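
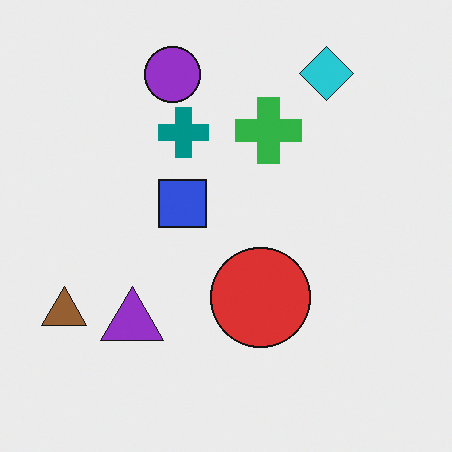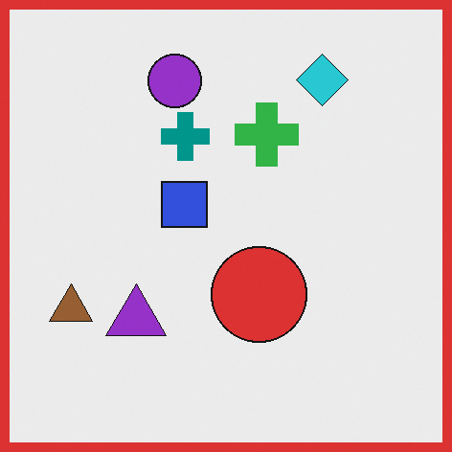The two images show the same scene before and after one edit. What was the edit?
It was framed with a red border.

A solid red frame runs around the edge of the second image, with the content slightly shrunk inside it.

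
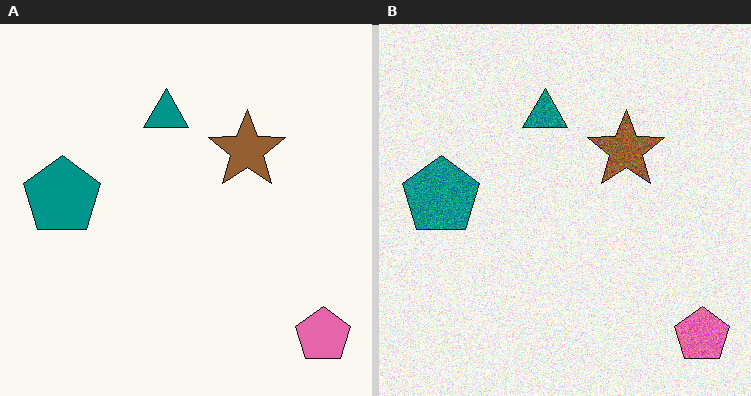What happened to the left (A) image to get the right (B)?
The transformation is: degraded with moderate additive noise.

Random speckle covers the whole image, including the flat background.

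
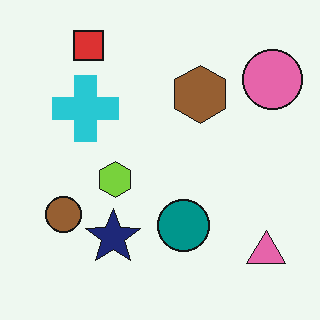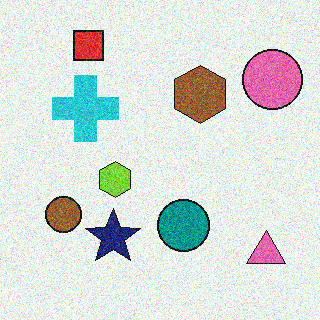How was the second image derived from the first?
This is the original image degraded with visible gaussian noise.

Random speckle covers the whole image, including the flat background.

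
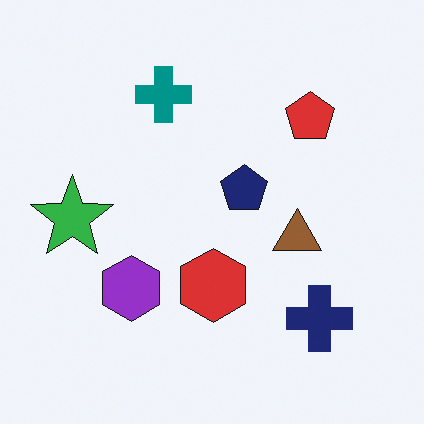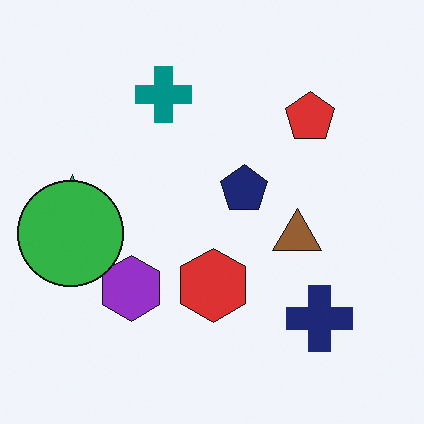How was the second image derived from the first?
The second image is the first overlaid with an additional green circle.

A green circle appears in the second image that is absent from the first.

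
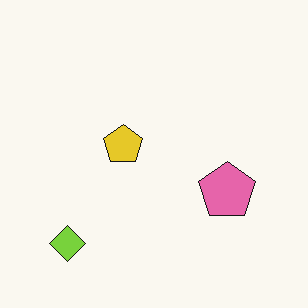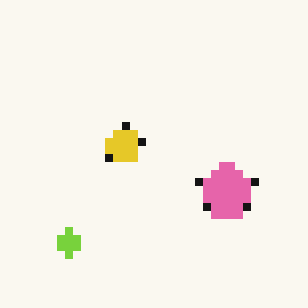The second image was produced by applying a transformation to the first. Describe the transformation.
The transformation is: moderately pixelated.

Shapes are reduced to large square blocks; fine edges and outlines are lost — a downscale-then-upscale (mosaic) effect.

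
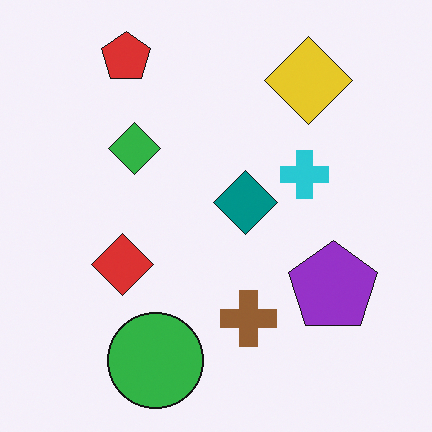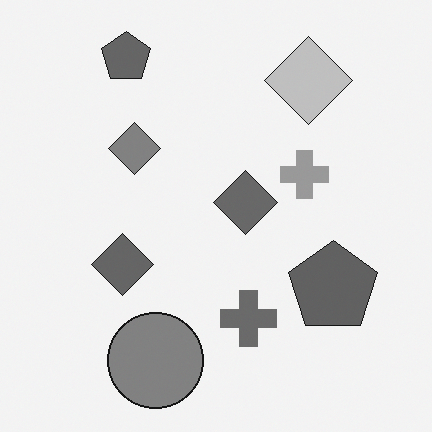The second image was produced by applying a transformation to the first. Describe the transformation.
It was converted to grayscale.

All color is removed — every shape is now a shade of grey.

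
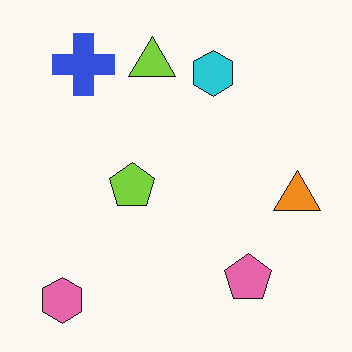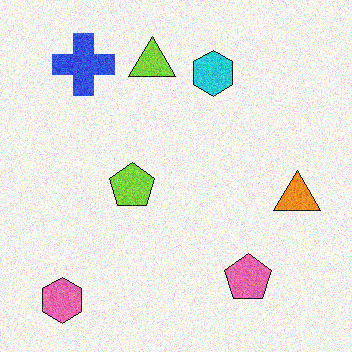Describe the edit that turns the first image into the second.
This is the original image degraded with visible gaussian noise.

Random speckle covers the whole image, including the flat background.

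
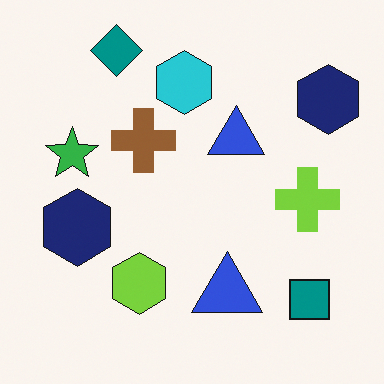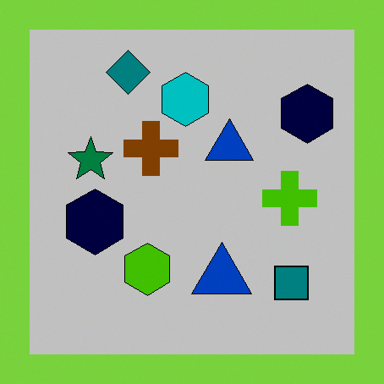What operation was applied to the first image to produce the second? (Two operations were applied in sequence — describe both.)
It was heavily posterized to just a handful of flat colors, then framed with a lime border.

Each flat color has snapped to a coarser quantized level — most visibly, the near-white background has dropped to a flat grey. A solid lime frame runs around the edge of the second image, with the content slightly shrunk inside it.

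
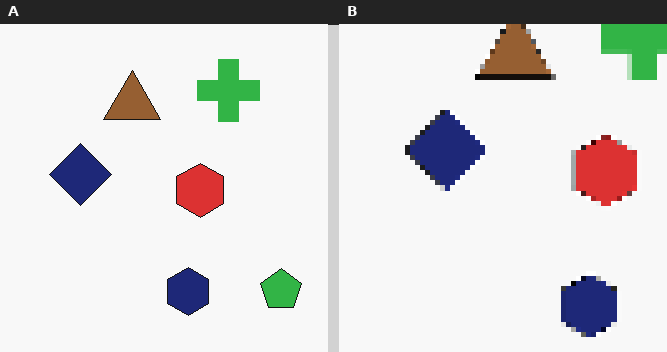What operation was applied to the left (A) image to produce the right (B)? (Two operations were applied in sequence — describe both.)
This is the original image cropped to a modestly smaller region and rescaled, then lightly pixelated (a mild mosaic effect).

The visible shapes are larger and the field of view is narrower; shapes near the original edges may be partly or wholly outside the frame — a crop-and-rescale. Shapes are reduced to large square blocks; fine edges and outlines are lost — a downscale-then-upscale (mosaic) effect.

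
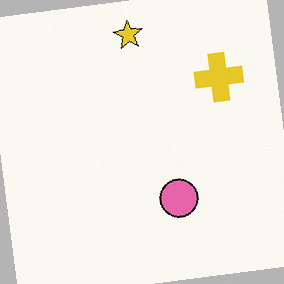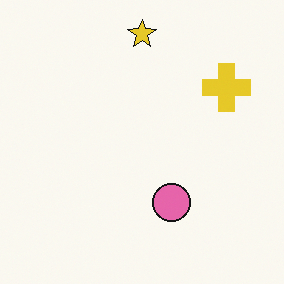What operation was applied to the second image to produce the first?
Rotated counter-clockwise by a slight angle.

Every shape is tilted by the same angle and the image corners show triangular fill wedges — a whole-image rotation by a non-right angle.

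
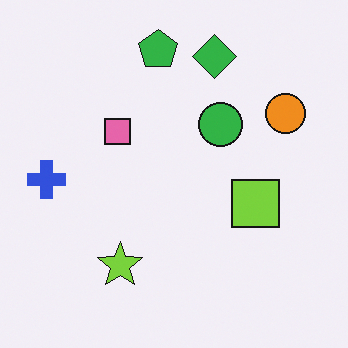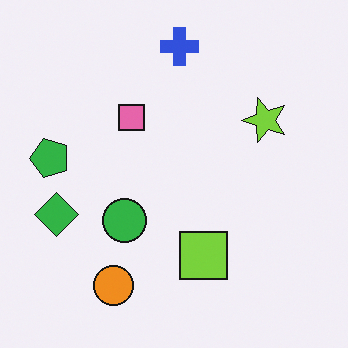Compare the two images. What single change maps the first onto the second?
This is the original image transposed (reflected across the top-left ↔ bottom-right diagonal).

Shapes have swapped their row and column positions — what was in the top-right is now in the bottom-left — a diagonal reflection.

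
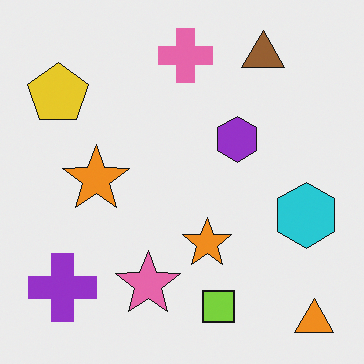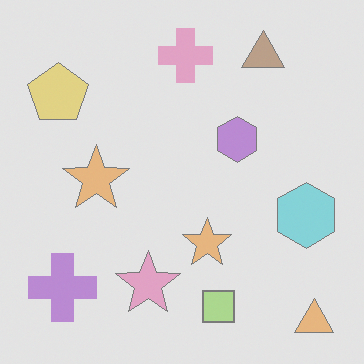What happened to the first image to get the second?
It was given much lower contrast.

Tones are pushed toward mid-grey across the whole image — a global contrast change.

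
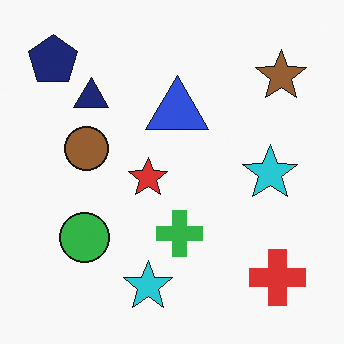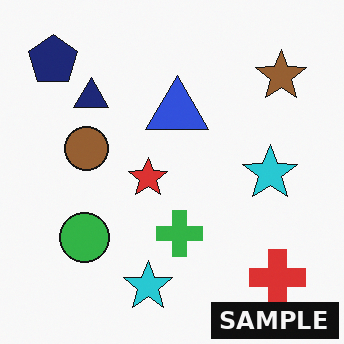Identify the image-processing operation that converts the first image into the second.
It was watermarked with the text "SAMPLE" in the lower-right corner.

A dark label reading "SAMPLE" appears in the lower-right corner.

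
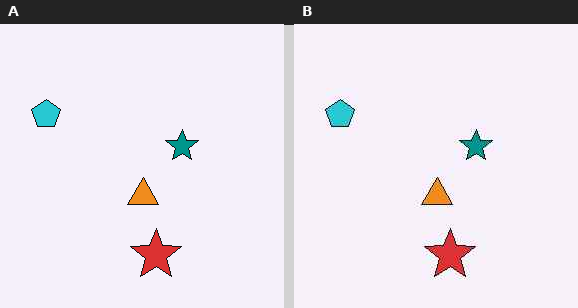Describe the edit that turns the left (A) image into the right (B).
It was given moderate JPEG compression.

Blocky 8×8 compression artifacts appear around shape edges and the flat background shows ringing — characteristic JPEG degradation.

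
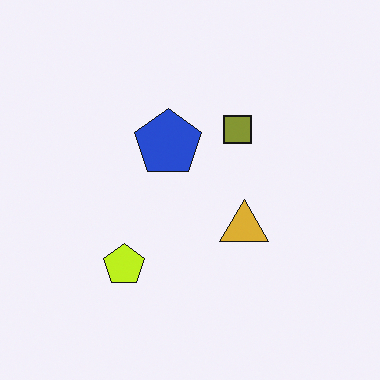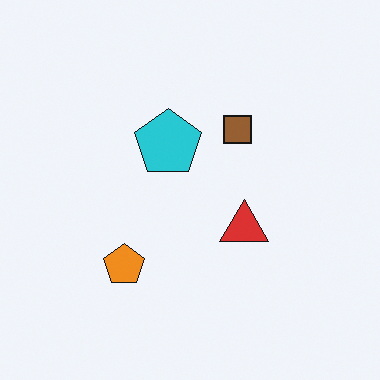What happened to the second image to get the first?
This is the original image hue-shifted by a small amount.

Every shape's color has rotated by the same amount around the hue wheel — a uniform hue shift.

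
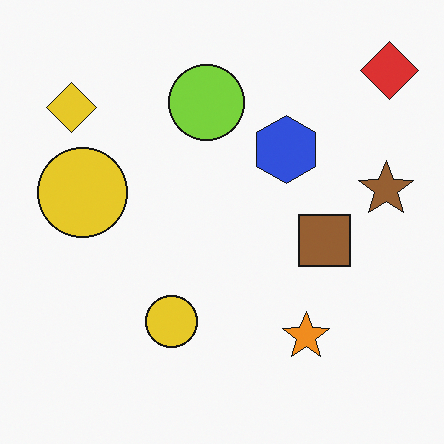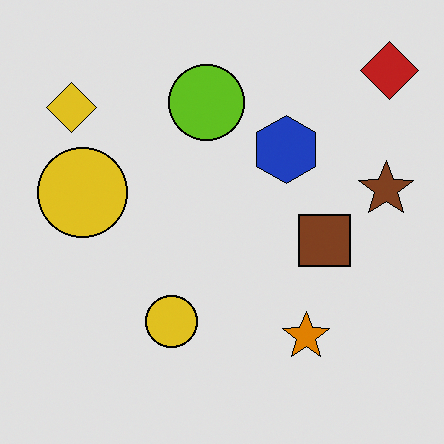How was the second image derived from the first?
The transformation is: posterized to a reduced palette.

Each flat color has snapped to a coarser quantized level — most visibly, the near-white background has dropped to a flat grey.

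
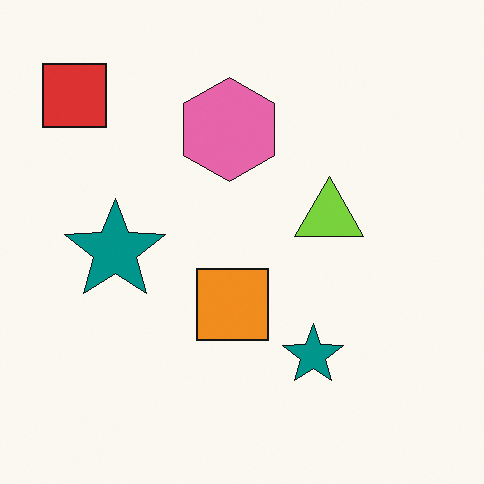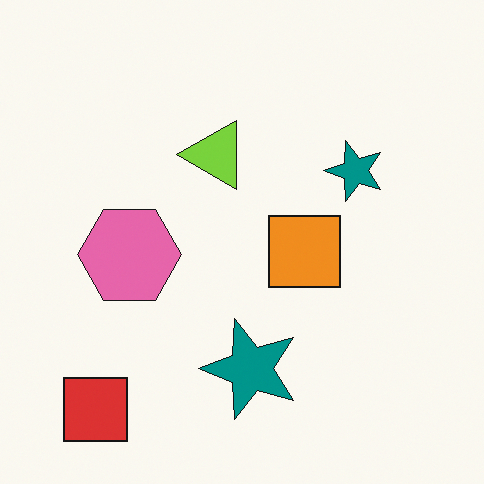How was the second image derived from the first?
The image was rotated 90° counter-clockwise.

The red square sits in the top-left of the first image and the bottom-left of the second — consistent with a whole-image 90° counter-clockwise rotation.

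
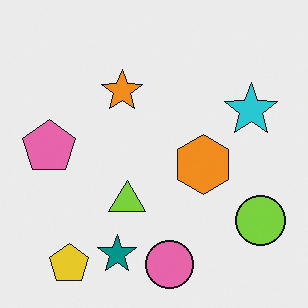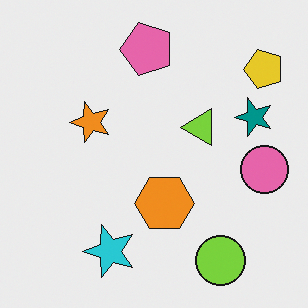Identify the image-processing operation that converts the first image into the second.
This is the original image transposed (reflected across the top-left ↔ bottom-right diagonal).

Shapes have swapped their row and column positions — what was in the top-right is now in the bottom-left — a diagonal reflection.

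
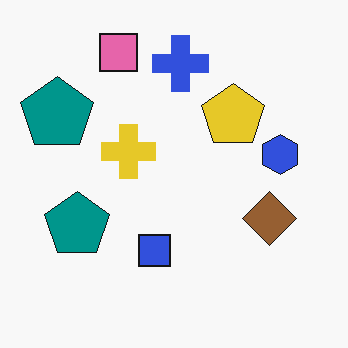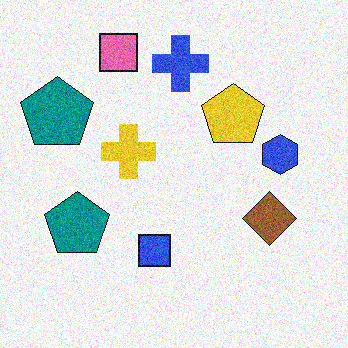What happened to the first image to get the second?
This is the original image degraded with moderate additive noise.

Random speckle covers the whole image, including the flat background.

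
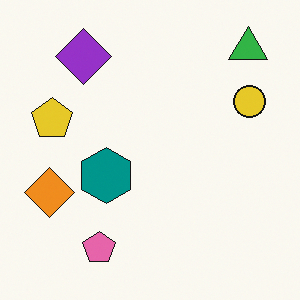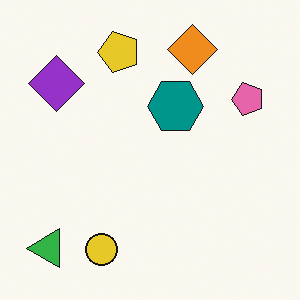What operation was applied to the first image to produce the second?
It was transposed (reflected across the top-left ↔ bottom-right diagonal).

Shapes have swapped their row and column positions — what was in the top-right is now in the bottom-left — a diagonal reflection.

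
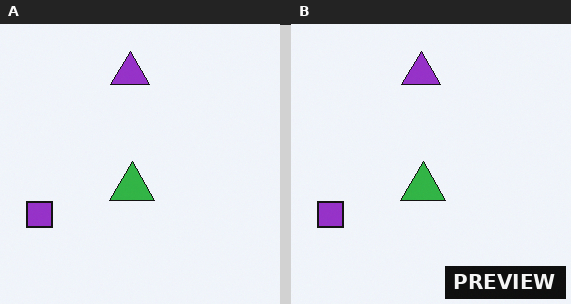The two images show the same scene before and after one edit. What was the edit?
The right (B) image is the left (A) watermarked with the text "PREVIEW" in the lower-right corner.

A dark label reading "PREVIEW" appears in the lower-right corner.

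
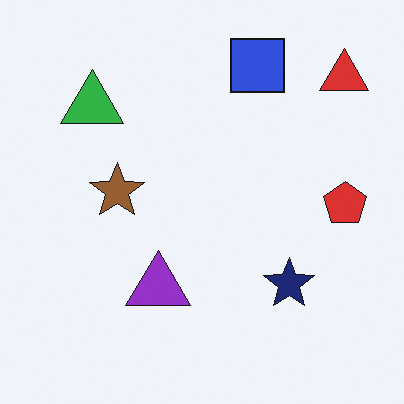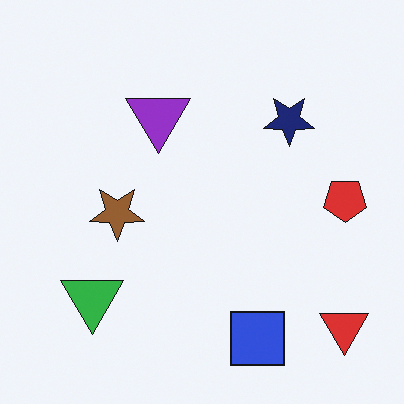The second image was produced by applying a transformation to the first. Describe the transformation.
Flipped vertically (top ↔ bottom).

The blue square is in the top of the first image and the bottom of the second — shapes on opposite sides of the horizontal midline have swapped in a mirror flip.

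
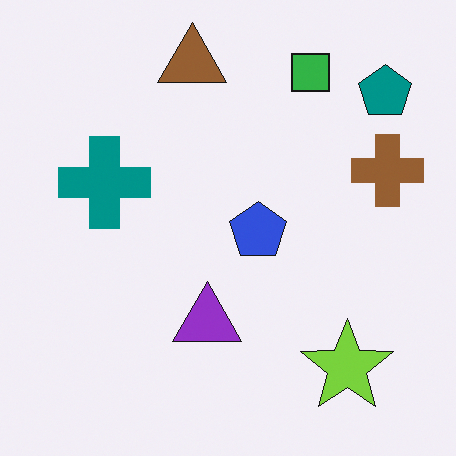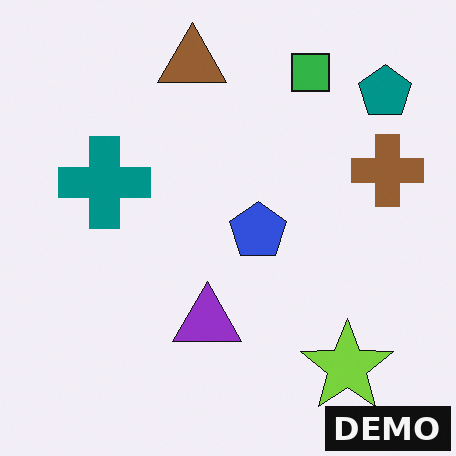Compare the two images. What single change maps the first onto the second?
It was watermarked with the text "DEMO" in the lower-right corner.

A dark label reading "DEMO" appears in the lower-right corner.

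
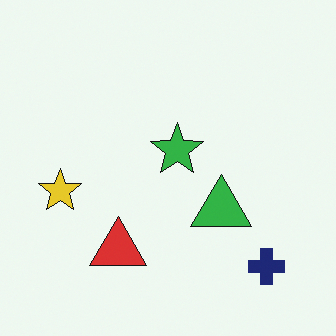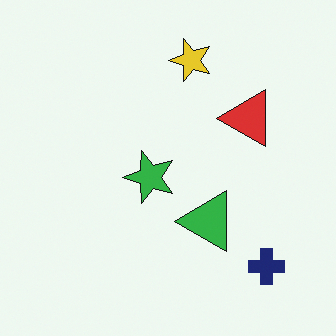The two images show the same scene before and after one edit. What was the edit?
It was transposed (reflected across the top-left ↔ bottom-right diagonal).

Shapes have swapped their row and column positions — what was in the top-right is now in the bottom-left — a diagonal reflection.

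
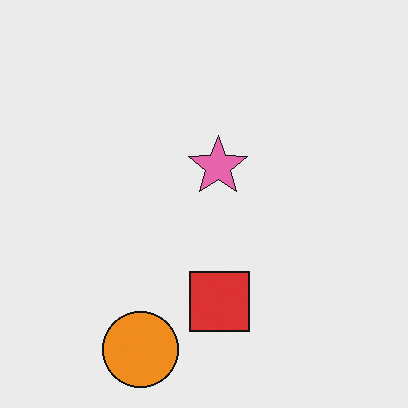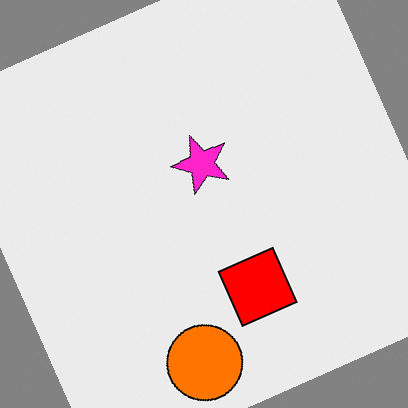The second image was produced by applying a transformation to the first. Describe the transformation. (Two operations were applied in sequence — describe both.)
It was heavily oversaturated, then rotated counter-clockwise by a clearly visible amount.

All colors are more vivid — a global saturation change. Every shape is tilted by the same angle and the image corners show triangular fill wedges — a whole-image rotation by a non-right angle.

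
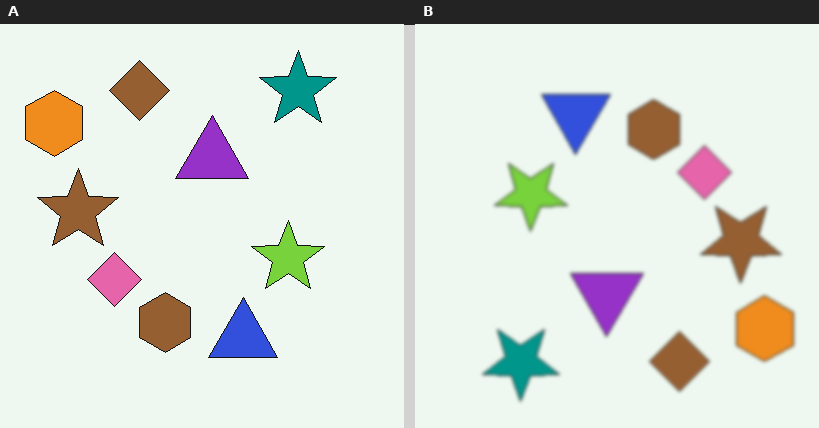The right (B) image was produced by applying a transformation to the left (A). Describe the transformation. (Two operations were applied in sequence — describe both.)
This is the original image rotated 180°, then slightly softened.

The orange hexagon sits in the top-left of the left (A) image and the bottom-right of the right (B) — consistent with a whole-image 180° rotation. Shape edges and outlines are uniformly softened across the whole image.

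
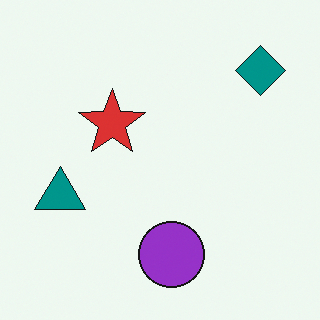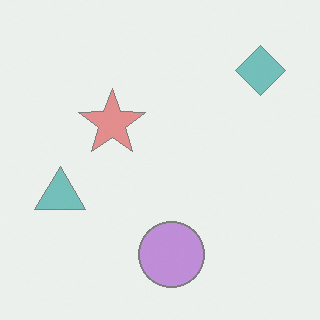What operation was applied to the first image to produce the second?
The image was washed out (contrast reduced).

Tones are pushed toward mid-grey across the whole image — a global contrast change.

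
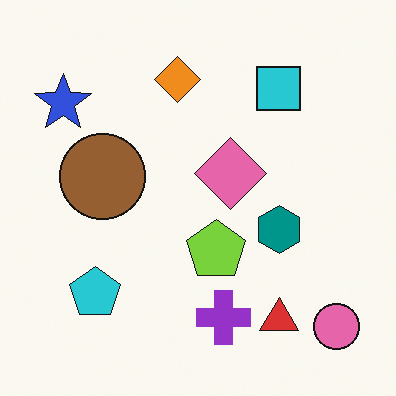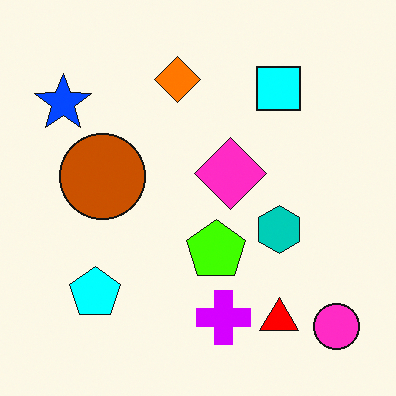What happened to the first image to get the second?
It was made much more vivid (saturation change).

All colors are more vivid — a global saturation change.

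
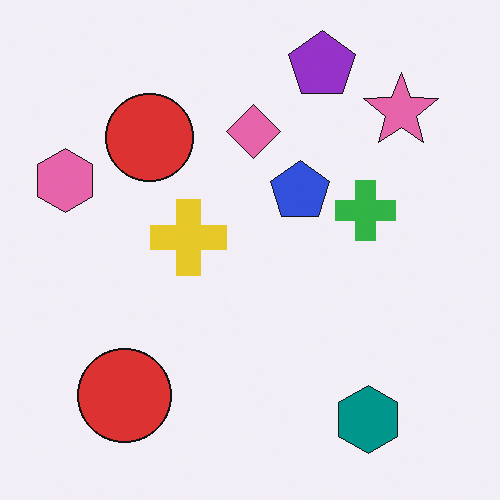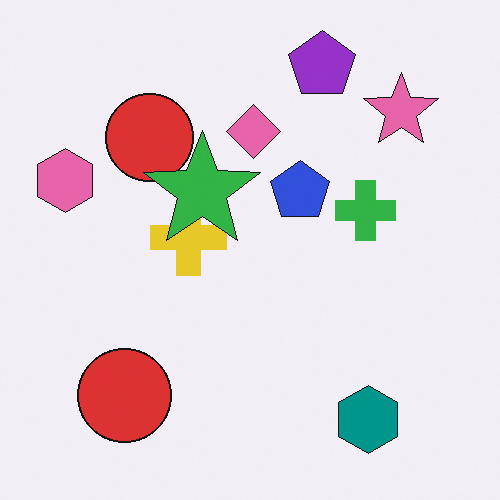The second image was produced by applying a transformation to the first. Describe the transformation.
The image was overlaid with an additional green star.

A green star appears in the second image that is absent from the first.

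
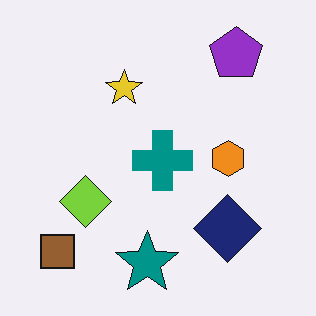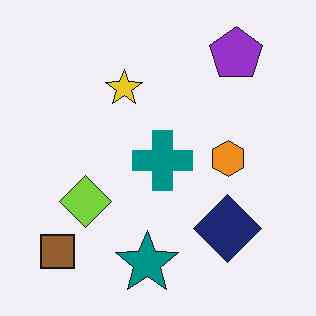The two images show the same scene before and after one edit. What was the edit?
It was given moderate JPEG compression.

Blocky 8×8 compression artifacts appear around shape edges and the flat background shows ringing — characteristic JPEG degradation.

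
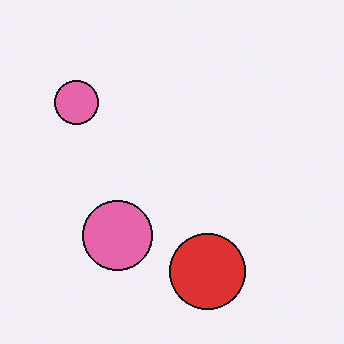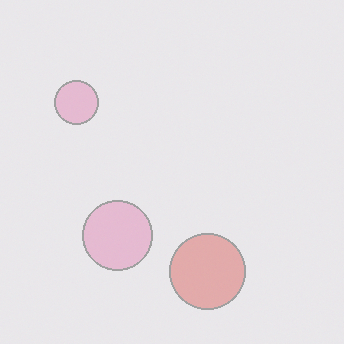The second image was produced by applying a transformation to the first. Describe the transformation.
Given much lower contrast.

Tones are pushed toward mid-grey across the whole image — a global contrast change.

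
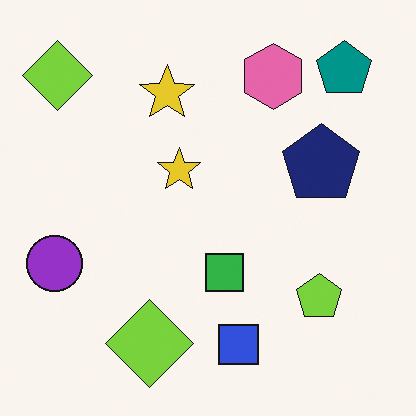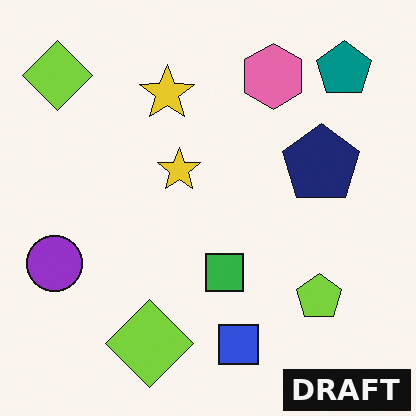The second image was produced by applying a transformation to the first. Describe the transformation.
This is the original image watermarked with the text "DRAFT" in the lower-right corner.

A dark label reading "DRAFT" appears in the lower-right corner.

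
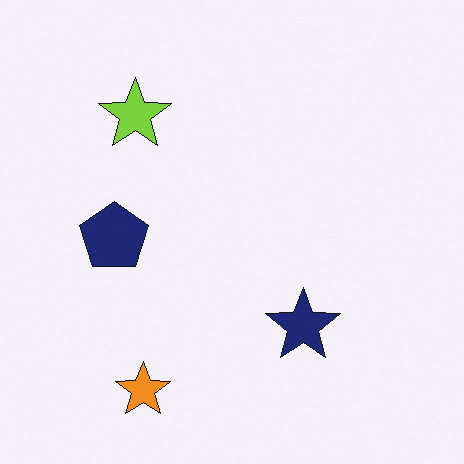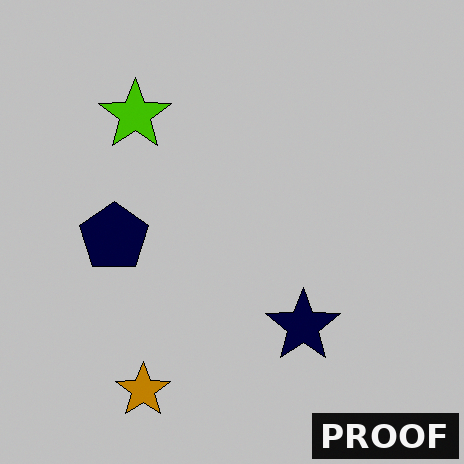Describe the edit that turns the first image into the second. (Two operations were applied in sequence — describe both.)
The second image is the first aggressively posterized, then watermarked with the text "PROOF" in the lower-right corner.

Each flat color has snapped to a coarser quantized level — most visibly, the near-white background has dropped to a flat grey. A dark label reading "PROOF" appears in the lower-right corner.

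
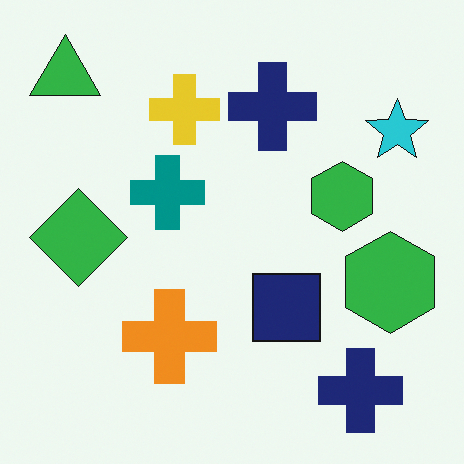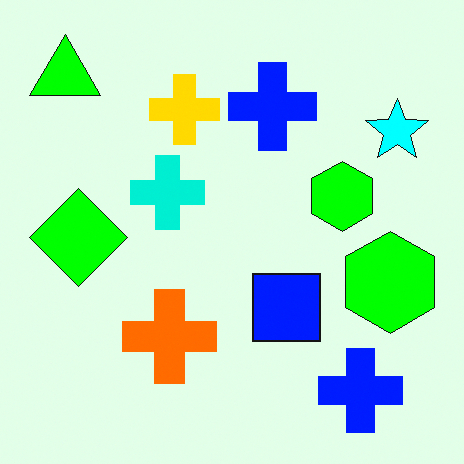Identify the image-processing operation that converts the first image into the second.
The transformation is: heavily oversaturated.

All colors are more vivid — a global saturation change.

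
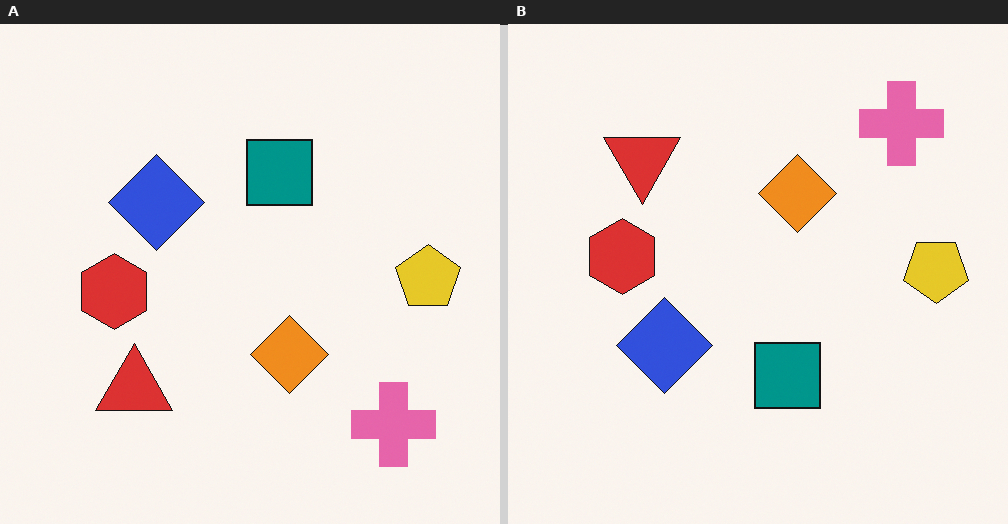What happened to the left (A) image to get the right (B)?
The image was flipped vertically (top ↔ bottom).

The pink cross is in the bottom-right of the left (A) image and the top-right of the right (B) — shapes on opposite sides of the horizontal midline have swapped in a mirror flip.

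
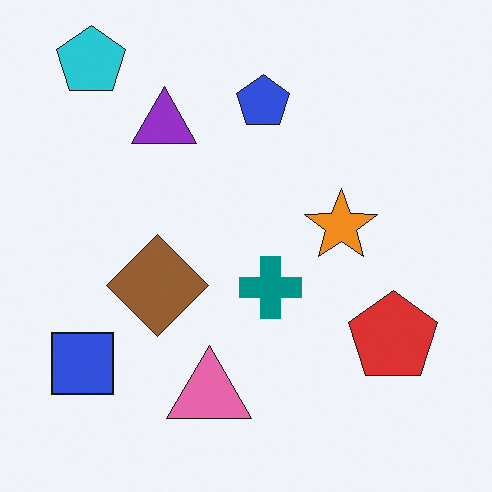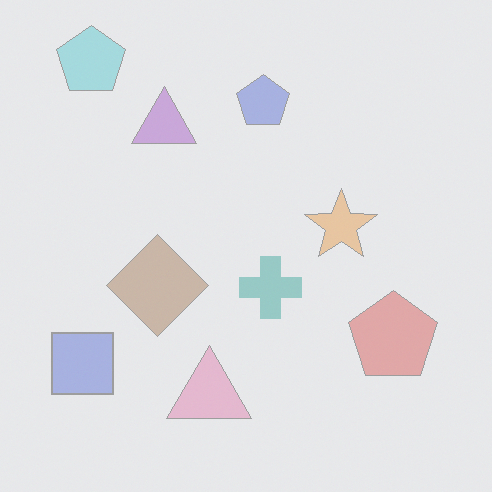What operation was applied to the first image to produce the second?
The transformation is: washed out (contrast reduced).

Tones are pushed toward mid-grey across the whole image — a global contrast change.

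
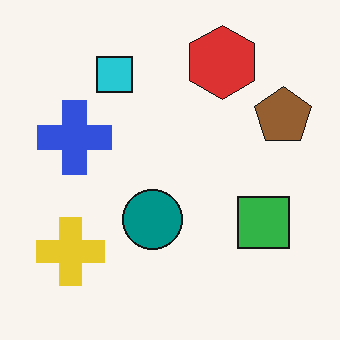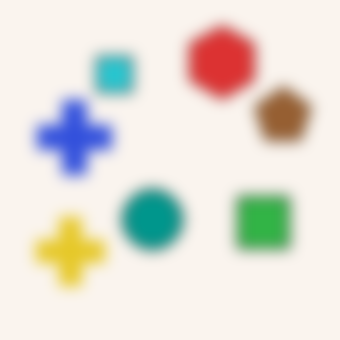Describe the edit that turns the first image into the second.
The transformation is: strongly gaussian-blurred.

Shape edges and outlines are uniformly softened across the whole image.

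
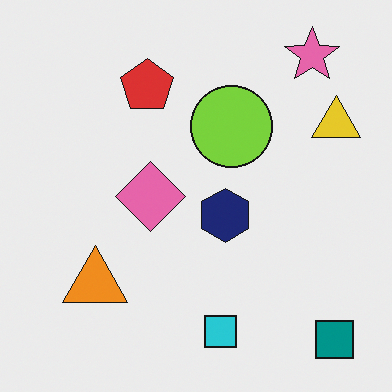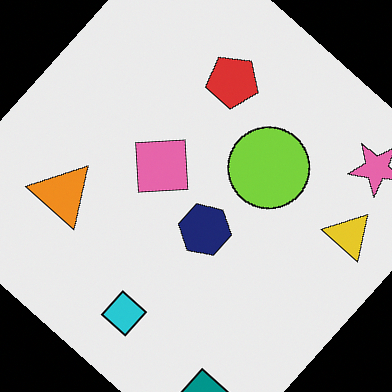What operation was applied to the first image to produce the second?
The image was rotated clockwise by a large amount — several tens of degrees.

Every shape is tilted by the same angle and the image corners show triangular fill wedges — a whole-image rotation by a non-right angle.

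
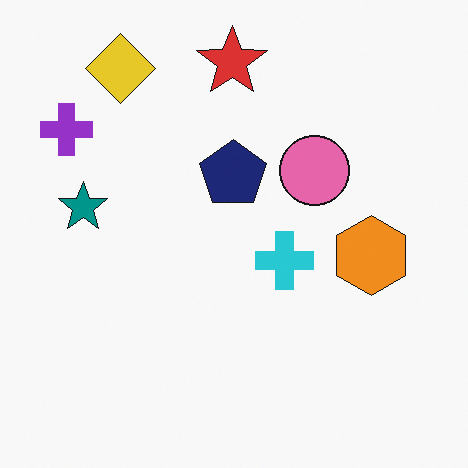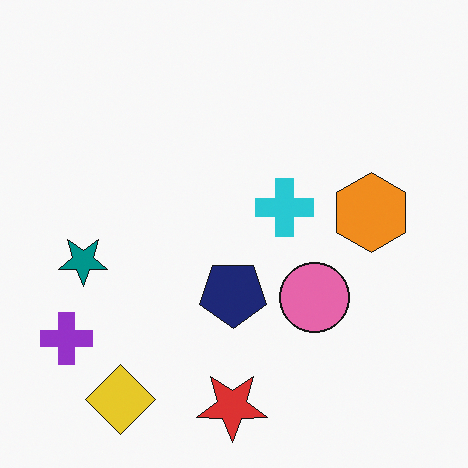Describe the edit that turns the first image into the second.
The second image is the first flipped vertically (top ↔ bottom).

The red star is in the top of the first image and the bottom of the second — shapes on opposite sides of the horizontal midline have swapped in a mirror flip.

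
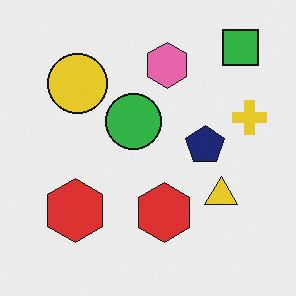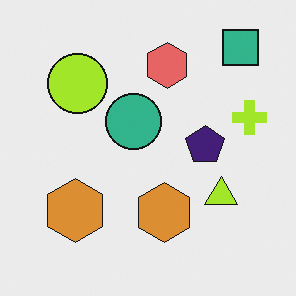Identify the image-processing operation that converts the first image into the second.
The transformation is: hue-shifted slightly.

Every shape's color has rotated by the same amount around the hue wheel — a uniform hue shift.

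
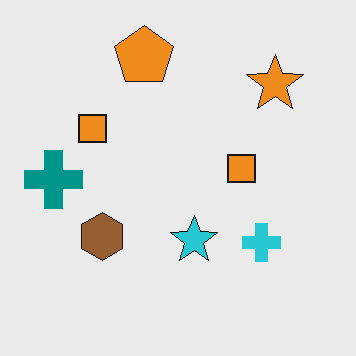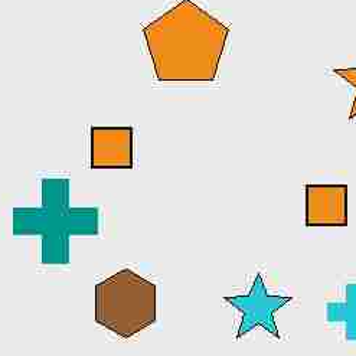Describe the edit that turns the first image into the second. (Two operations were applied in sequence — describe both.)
The image was heavily JPEG-compressed with obvious blocking artifacts, then cropped to a modestly smaller region and rescaled.

Blocky 8×8 compression artifacts appear around shape edges and the flat background shows ringing — characteristic JPEG degradation. The visible shapes are larger and the field of view is narrower; shapes near the original edges may be partly or wholly outside the frame — a crop-and-rescale.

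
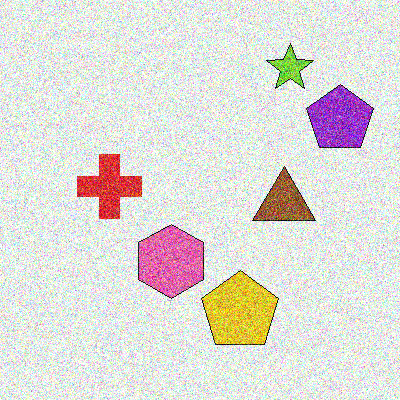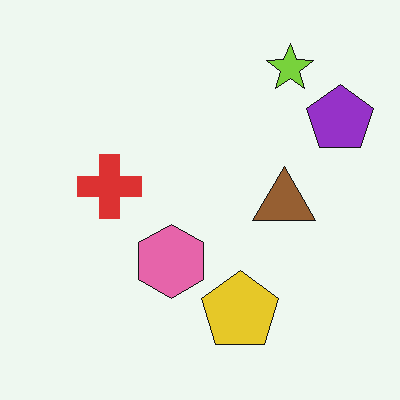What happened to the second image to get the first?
This is the original image degraded with a thick layer of grain.

Random speckle covers the whole image, including the flat background.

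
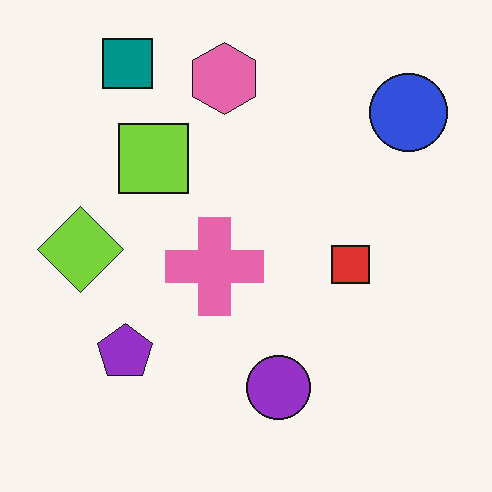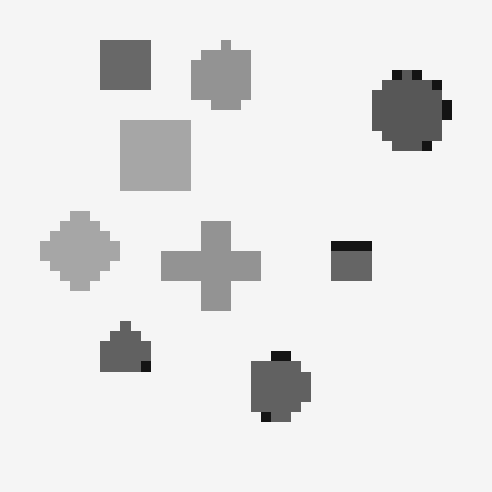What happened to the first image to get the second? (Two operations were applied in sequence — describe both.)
The second image is the first converted to grayscale, then coarsely pixelated.

All color is removed — every shape is now a shade of grey. Shapes are reduced to large square blocks; fine edges and outlines are lost — a downscale-then-upscale (mosaic) effect.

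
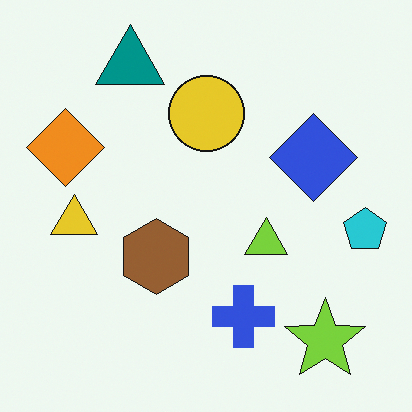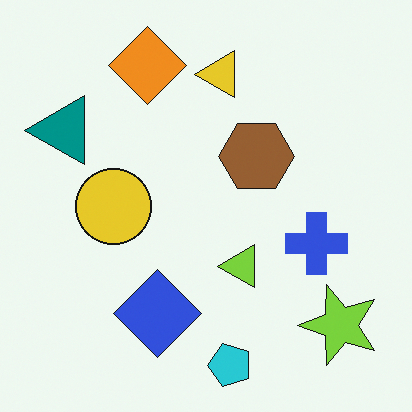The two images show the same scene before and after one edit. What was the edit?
It was transposed (reflected across the top-left ↔ bottom-right diagonal).

Shapes have swapped their row and column positions — what was in the top-right is now in the bottom-left — a diagonal reflection.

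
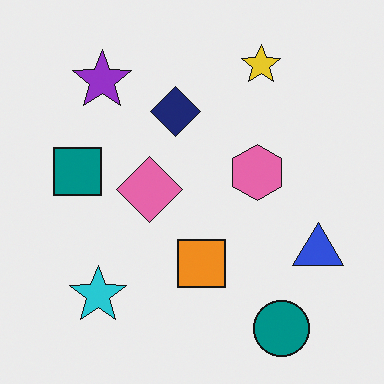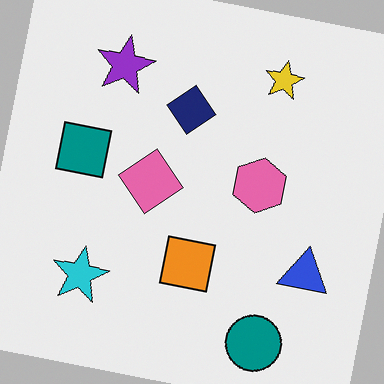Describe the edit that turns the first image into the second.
It was rotated clockwise by a slight angle.

Every shape is tilted by the same angle and the image corners show triangular fill wedges — a whole-image rotation by a non-right angle.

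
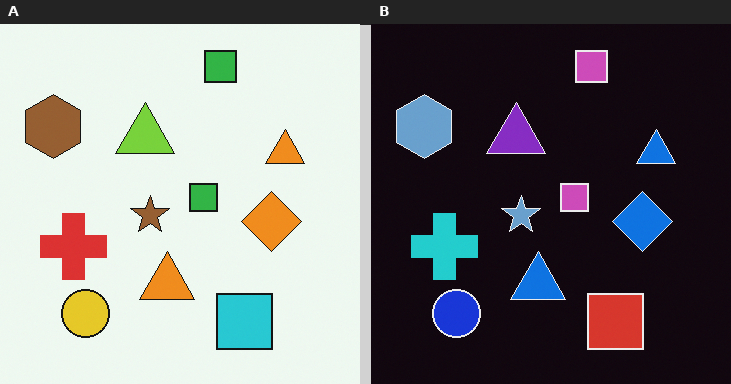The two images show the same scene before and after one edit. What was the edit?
The right (B) image is the left (A) color-inverted (negative).

The light background has become dark and every shape's color is its complement — a photographic negative.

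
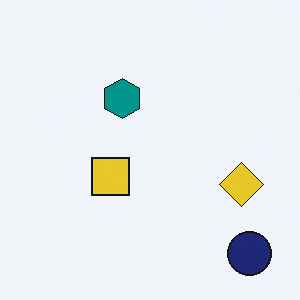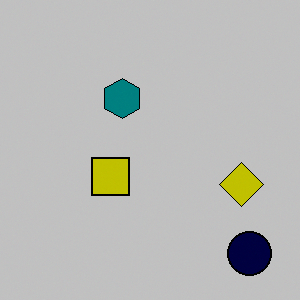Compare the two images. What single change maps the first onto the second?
The image was aggressively posterized.

Each flat color has snapped to a coarser quantized level — most visibly, the near-white background has dropped to a flat grey.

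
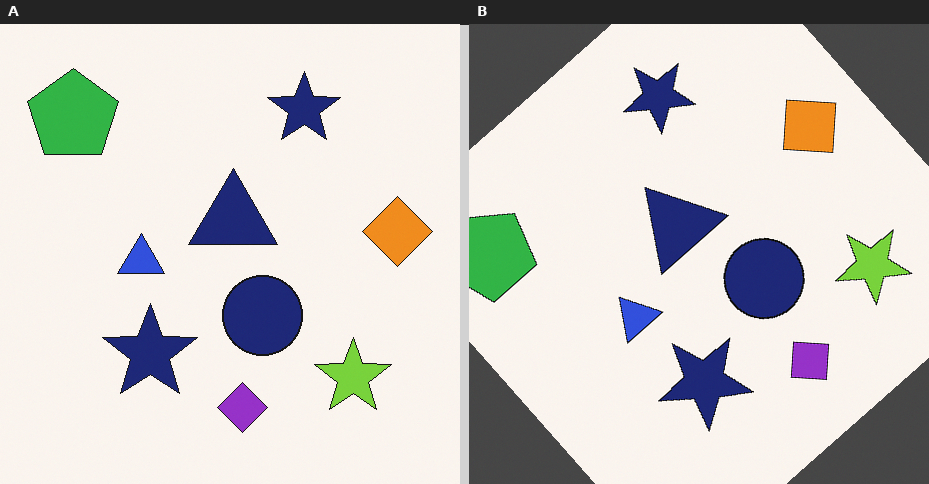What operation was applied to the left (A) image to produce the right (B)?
The right (B) image is the left (A) rotated counter-clockwise by a large amount — several tens of degrees.

Every shape is tilted by the same angle and the image corners show triangular fill wedges — a whole-image rotation by a non-right angle.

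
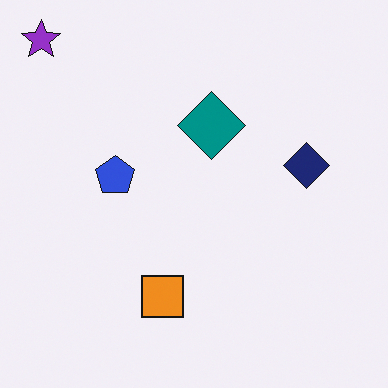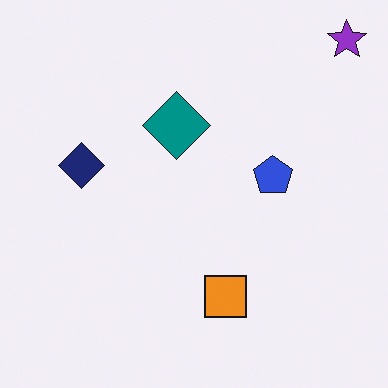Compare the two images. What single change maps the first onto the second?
The image was flipped horizontally (left ↔ right).

The purple star is in the top-left of the first image and the top-right of the second — shapes on opposite sides of the vertical midline have swapped in a mirror flip.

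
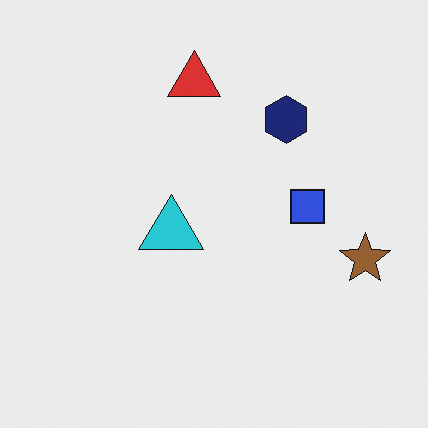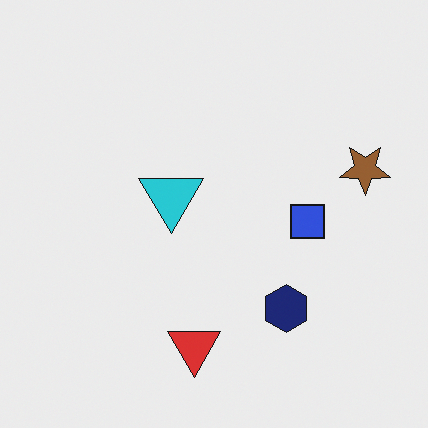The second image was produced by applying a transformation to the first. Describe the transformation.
Flipped vertically (top ↔ bottom).

The red triangle is in the top of the first image and the bottom of the second — shapes on opposite sides of the horizontal midline have swapped in a mirror flip.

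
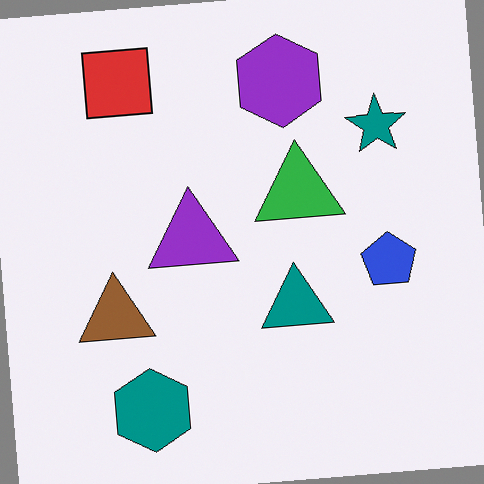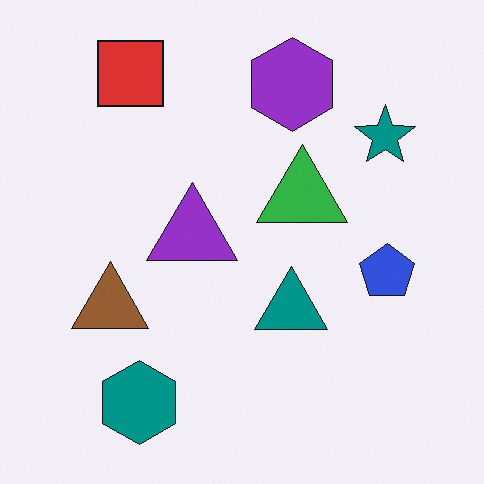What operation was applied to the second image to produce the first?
The transformation is: rotated counter-clockwise by a slight angle.

Every shape is tilted by the same angle and the image corners show triangular fill wedges — a whole-image rotation by a non-right angle.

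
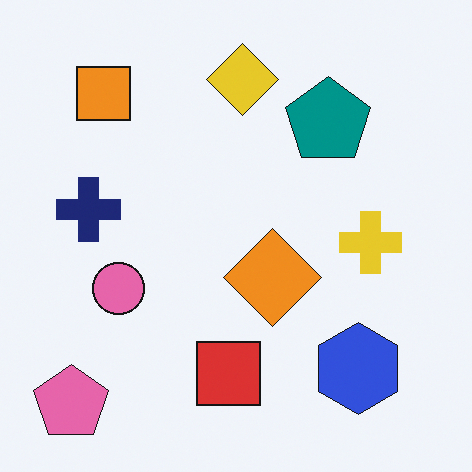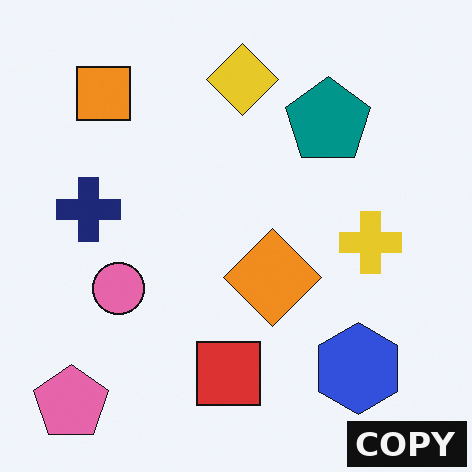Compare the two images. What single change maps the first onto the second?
The second image is the first watermarked with the text "COPY" in the lower-right corner.

A dark label reading "COPY" appears in the lower-right corner.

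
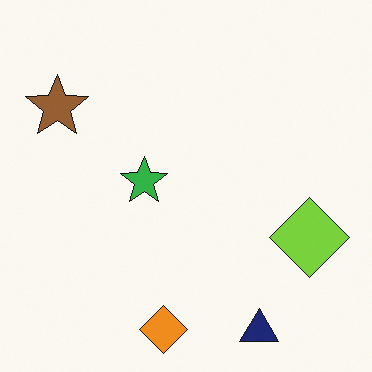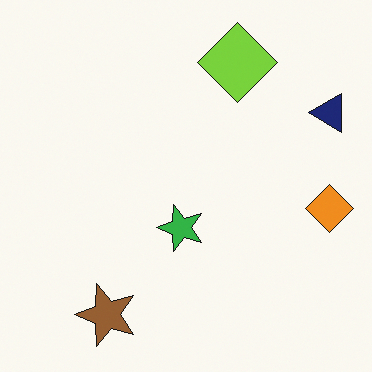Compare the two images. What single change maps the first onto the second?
The second image is the first rotated 90° counter-clockwise.

The navy triangle sits in the bottom-right of the first image and the top-right of the second — consistent with a whole-image 90° counter-clockwise rotation.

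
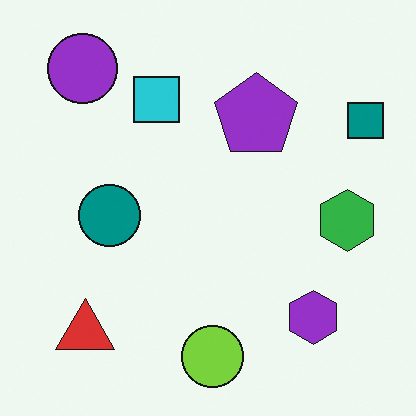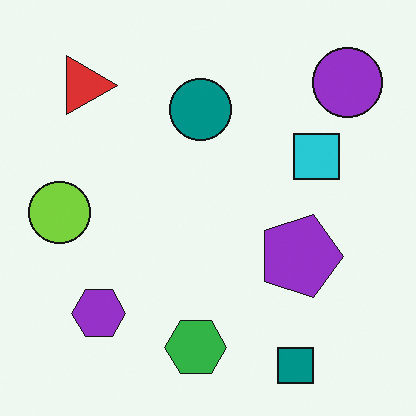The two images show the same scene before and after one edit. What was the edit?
The second image is the first rotated 90° clockwise.

The purple circle sits in the top-left of the first image and the top-right of the second — consistent with a whole-image 90° clockwise rotation.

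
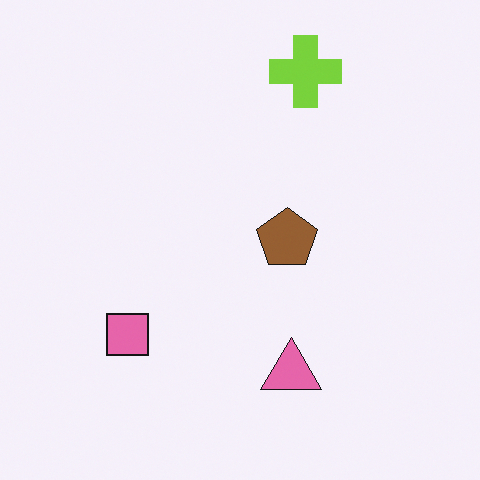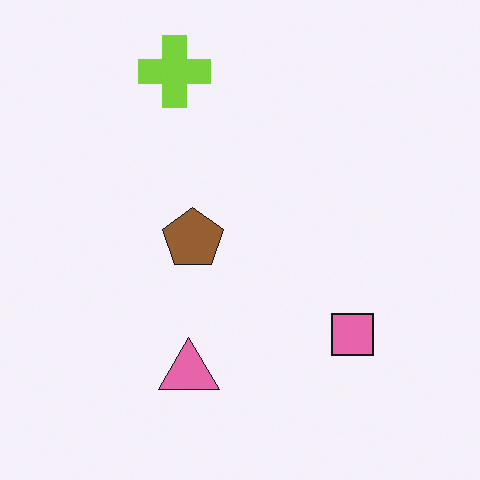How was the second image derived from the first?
The image was flipped horizontally (left ↔ right).

The pink square is in the bottom-left of the first image and the bottom-right of the second — shapes on opposite sides of the vertical midline have swapped in a mirror flip.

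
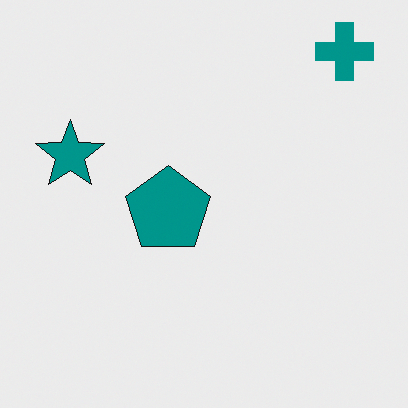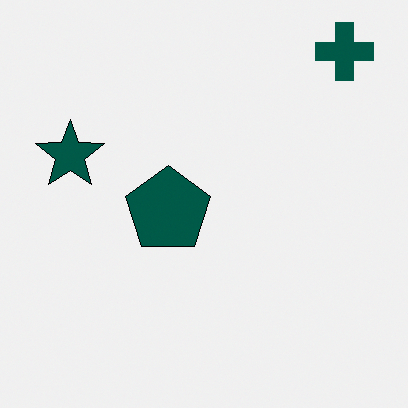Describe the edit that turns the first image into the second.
The transformation is: given much higher contrast.

Tones are pushed away from mid-grey across the whole image — a global contrast change.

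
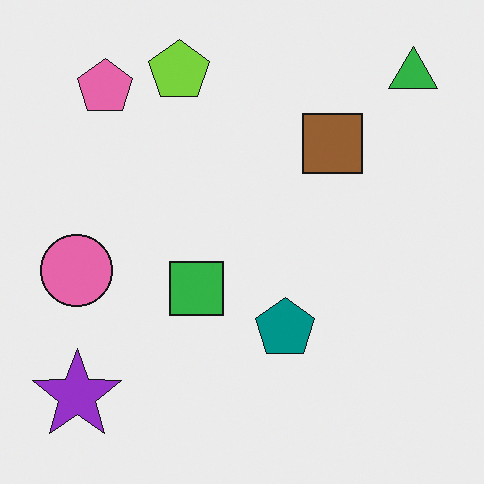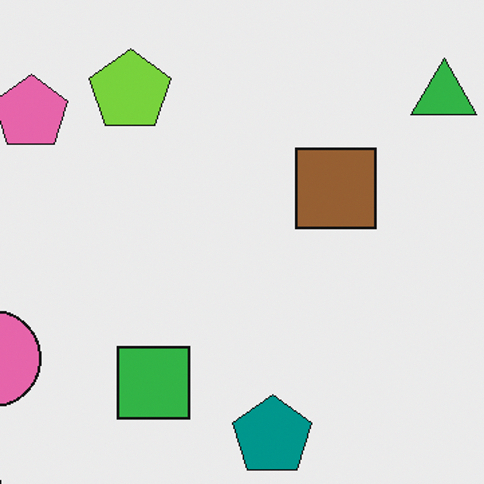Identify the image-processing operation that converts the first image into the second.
The second image is the first cropped slightly and scaled back up.

The visible shapes are larger and the field of view is narrower; shapes near the original edges may be partly or wholly outside the frame — a crop-and-rescale.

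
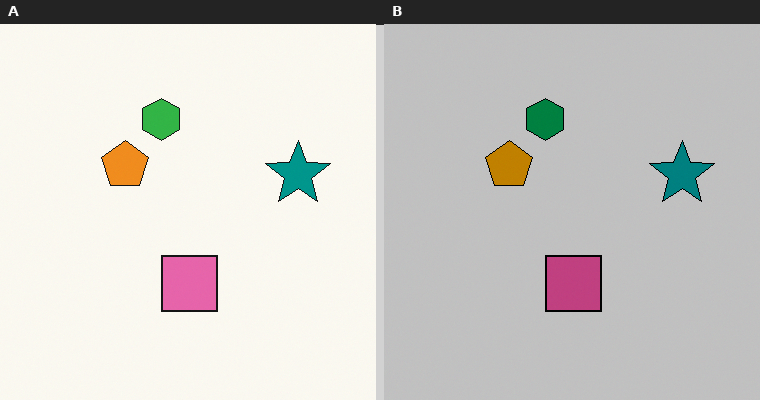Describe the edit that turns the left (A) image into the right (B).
The image was aggressively posterized.

Each flat color has snapped to a coarser quantized level — most visibly, the near-white background has dropped to a flat grey.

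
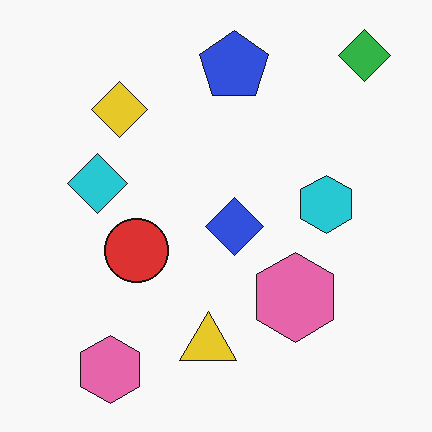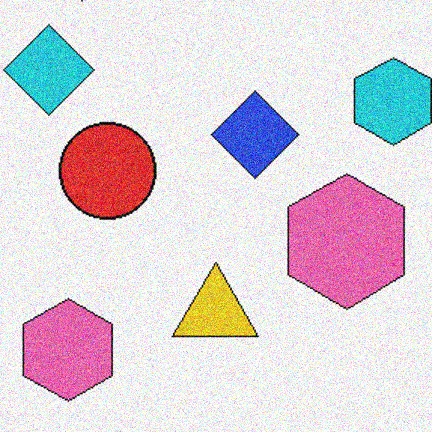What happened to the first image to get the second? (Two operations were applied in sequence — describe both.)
The second image is the first cropped to a modestly smaller region and rescaled, then degraded with moderate additive noise.

The visible shapes are larger and the field of view is narrower; shapes near the original edges may be partly or wholly outside the frame — a crop-and-rescale. Random speckle covers the whole image, including the flat background.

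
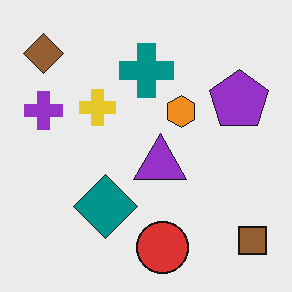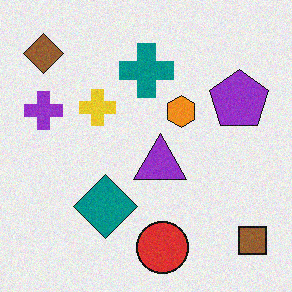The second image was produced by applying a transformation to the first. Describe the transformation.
It was degraded with light additive noise.

Random speckle covers the whole image, including the flat background.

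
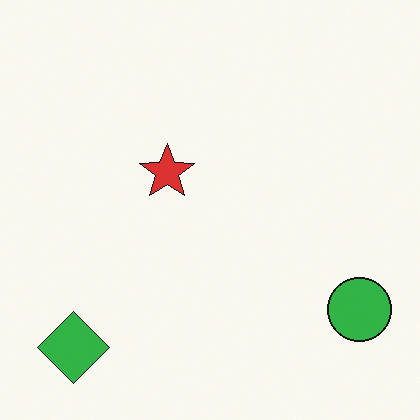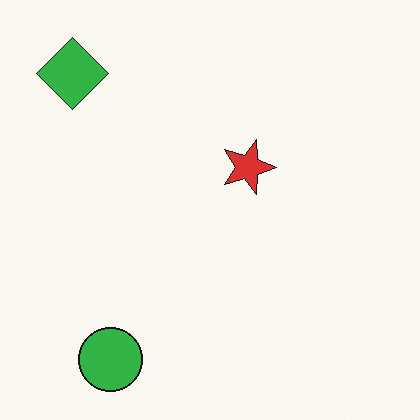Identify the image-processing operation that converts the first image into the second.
Rotated 90° clockwise.

The green diamond sits in the bottom-left of the first image and the top-left of the second — consistent with a whole-image 90° clockwise rotation.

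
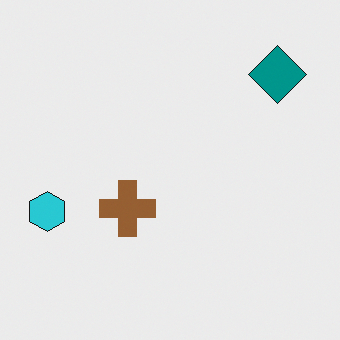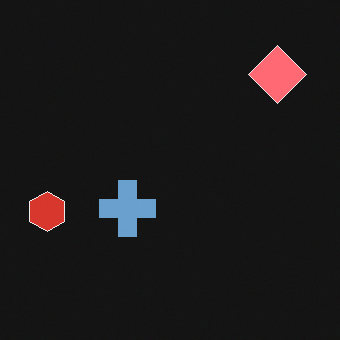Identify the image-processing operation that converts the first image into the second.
The image was color-inverted (negative).

The light background has become dark and every shape's color is its complement — a photographic negative.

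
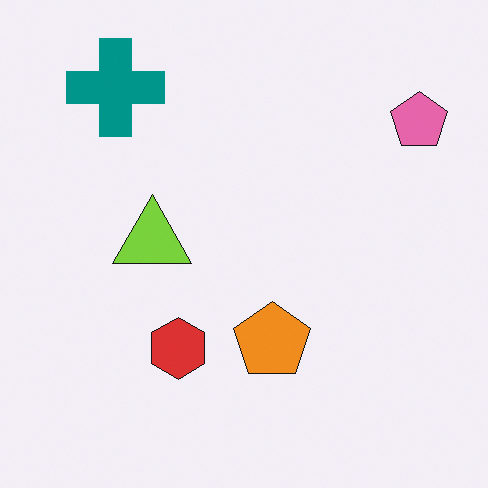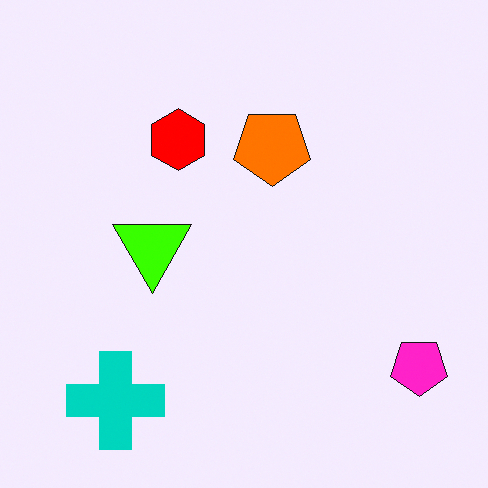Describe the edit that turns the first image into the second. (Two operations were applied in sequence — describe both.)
The transformation is: made much more vivid (saturation change), then flipped vertically (top ↔ bottom).

All colors are more vivid — a global saturation change. The teal cross is in the top-left of the first image and the bottom-left of the second — shapes on opposite sides of the horizontal midline have swapped in a mirror flip.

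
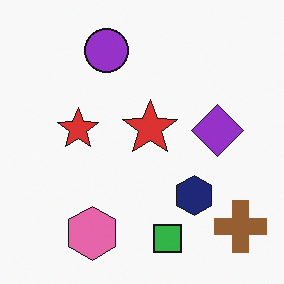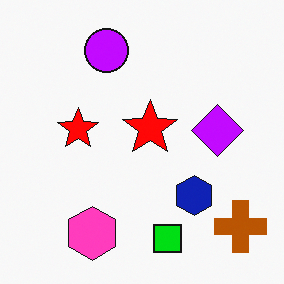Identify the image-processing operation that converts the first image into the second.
The second image is the first made much more vivid (saturation change).

All colors are more vivid — a global saturation change.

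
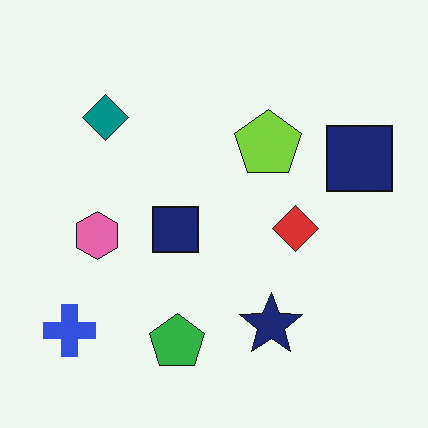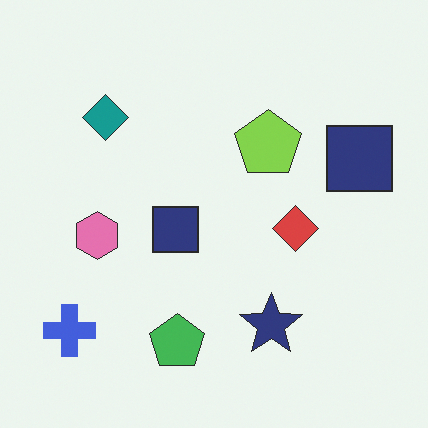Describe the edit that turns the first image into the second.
Given slightly reduced contrast.

Tones are pushed toward mid-grey across the whole image — a global contrast change.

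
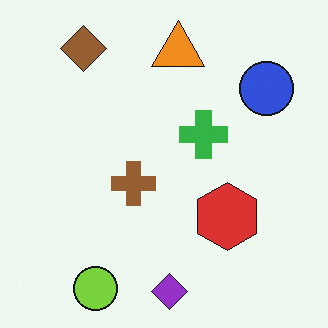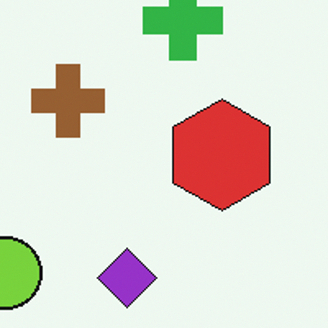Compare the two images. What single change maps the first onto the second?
Cropped to a noticeably smaller region and rescaled.

The visible shapes are larger and the field of view is narrower; shapes near the original edges may be partly or wholly outside the frame — a crop-and-rescale.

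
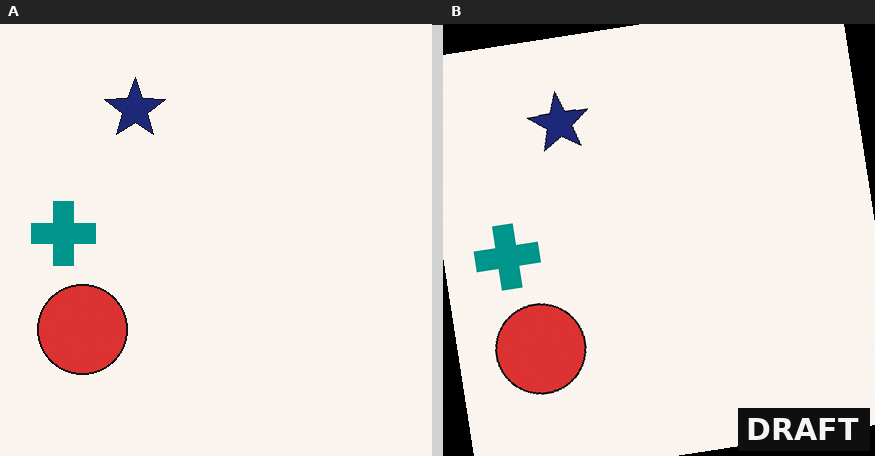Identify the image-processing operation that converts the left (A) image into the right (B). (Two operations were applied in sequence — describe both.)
It was rotated counter-clockwise by a few degrees, then watermarked with the text "DRAFT" in the lower-right corner.

Every shape is tilted by the same angle and the image corners show triangular fill wedges — a whole-image rotation by a non-right angle. A dark label reading "DRAFT" appears in the lower-right corner.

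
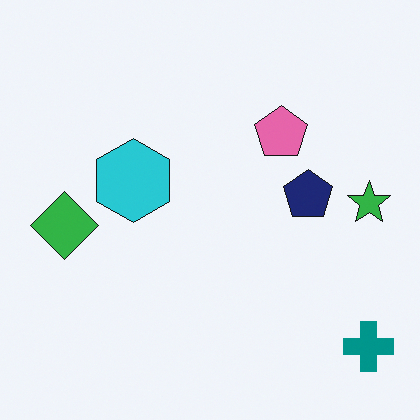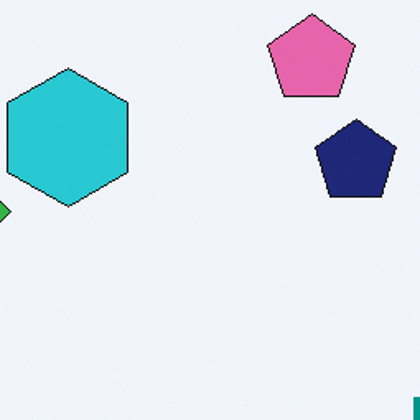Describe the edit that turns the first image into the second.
This is the original image cropped to a noticeably smaller region and rescaled.

The visible shapes are larger and the field of view is narrower; shapes near the original edges may be partly or wholly outside the frame — a crop-and-rescale.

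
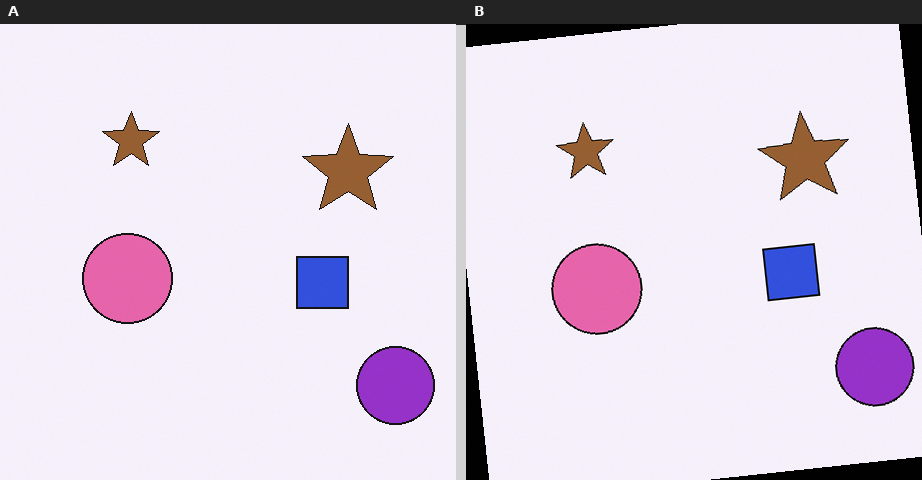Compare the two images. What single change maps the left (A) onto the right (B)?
The right (B) image is the left (A) rotated counter-clockwise by a few degrees.

Every shape is tilted by the same angle and the image corners show triangular fill wedges — a whole-image rotation by a non-right angle.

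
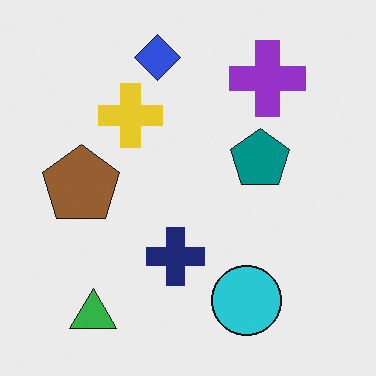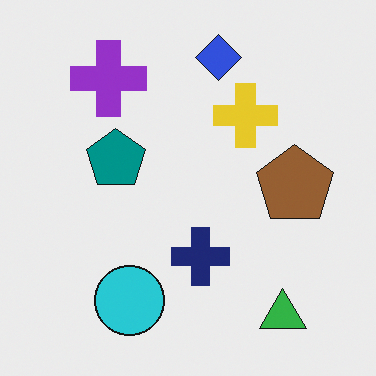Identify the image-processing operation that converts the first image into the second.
The image was flipped horizontally (left ↔ right).

The brown pentagon is in the left of the first image and the right of the second — shapes on opposite sides of the vertical midline have swapped in a mirror flip.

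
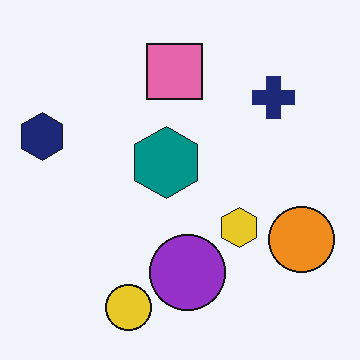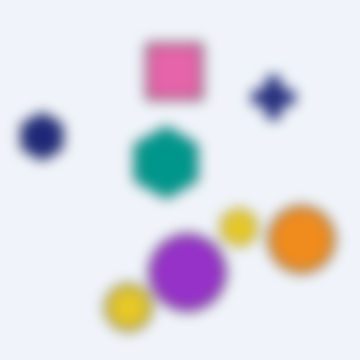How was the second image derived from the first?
Strongly gaussian-blurred.

Shape edges and outlines are uniformly softened across the whole image.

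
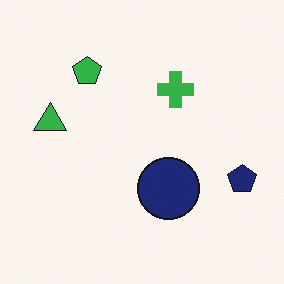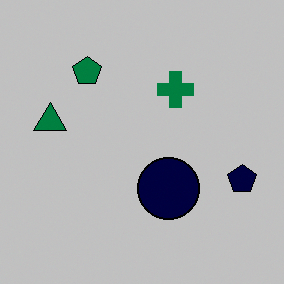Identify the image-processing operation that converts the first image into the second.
It was aggressively posterized.

Each flat color has snapped to a coarser quantized level — most visibly, the near-white background has dropped to a flat grey.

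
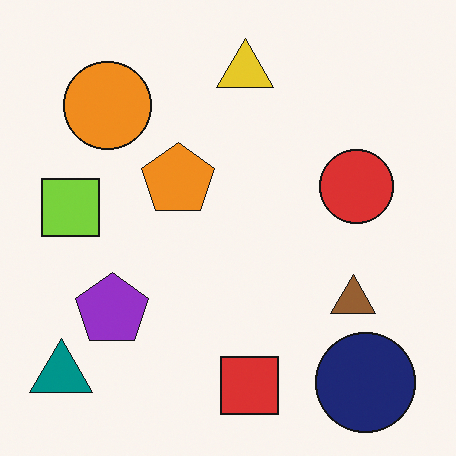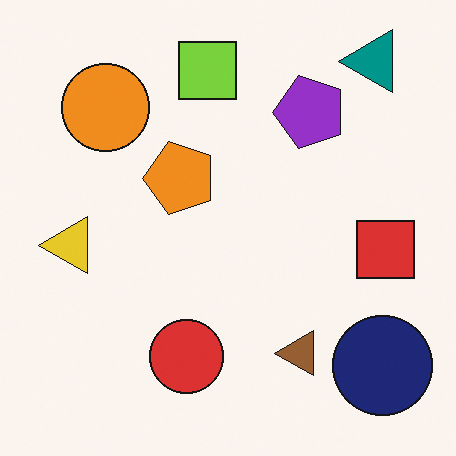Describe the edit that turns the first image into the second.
The second image is the first transposed (reflected across the top-left ↔ bottom-right diagonal).

Shapes have swapped their row and column positions — what was in the top-right is now in the bottom-left — a diagonal reflection.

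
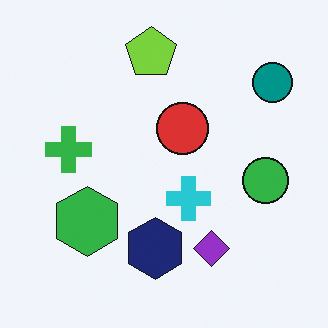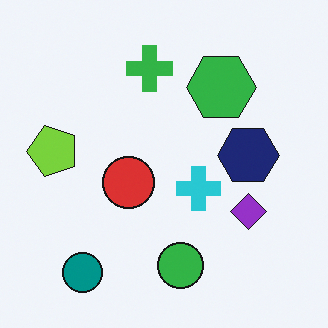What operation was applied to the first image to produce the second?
The transformation is: transposed (reflected across the top-left ↔ bottom-right diagonal).

Shapes have swapped their row and column positions — what was in the top-right is now in the bottom-left — a diagonal reflection.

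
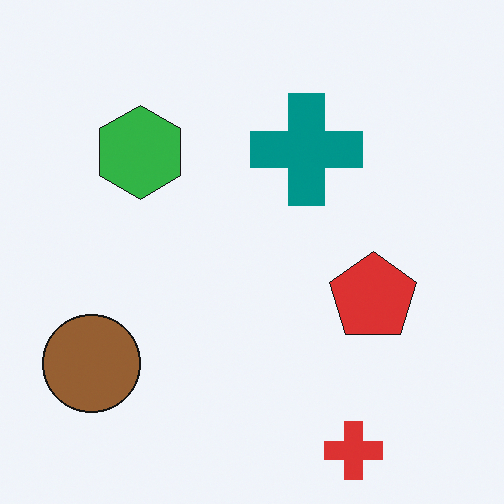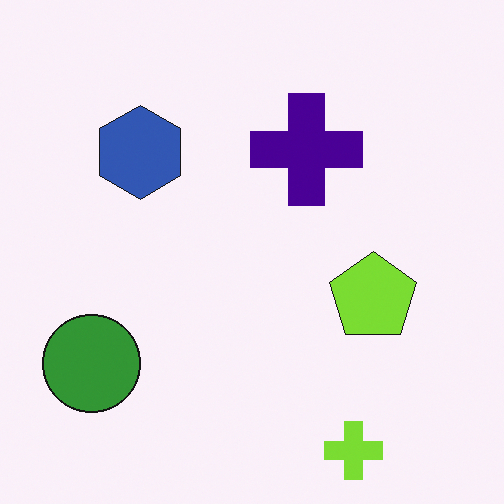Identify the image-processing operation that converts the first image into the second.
The second image is the first hue-shifted by a moderate amount.

Every shape's color has rotated by the same amount around the hue wheel — a uniform hue shift.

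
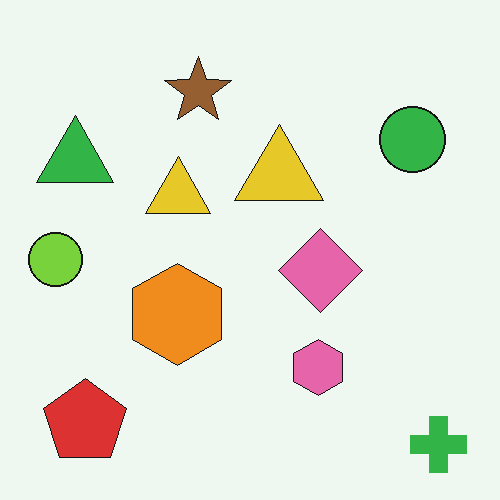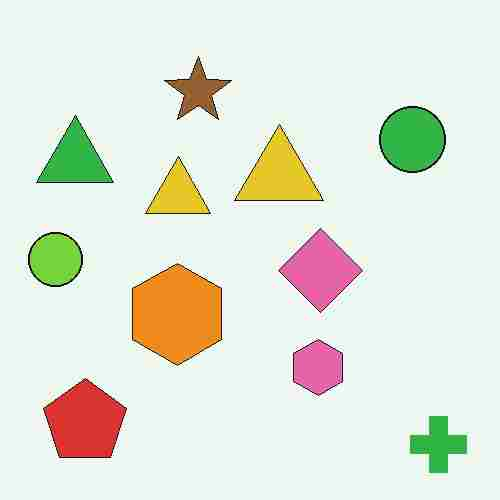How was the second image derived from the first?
The image was heavily JPEG-compressed with obvious blocking artifacts.

Blocky 8×8 compression artifacts appear around shape edges and the flat background shows ringing — characteristic JPEG degradation.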